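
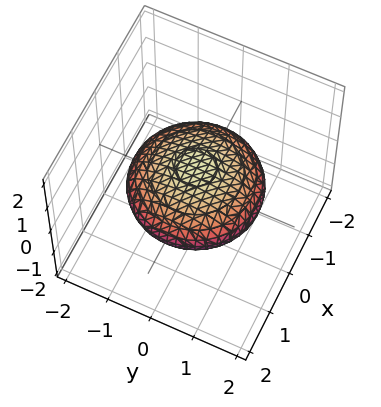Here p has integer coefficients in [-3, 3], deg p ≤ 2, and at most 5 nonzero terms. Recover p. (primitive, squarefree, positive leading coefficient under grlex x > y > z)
x^2 + y^2 + 3*z^2 - 2

1. Degree: no degree-1 surface has this shape, so deg p = 2.
2. By symmetry, the z-axis is an axis of rotation, so x and y enter only as x² + y².
3. Observable constraints: a circular section at z = 0 has radius between 1 and 2.
4. The integer polynomial consistent with all of this is the stated p.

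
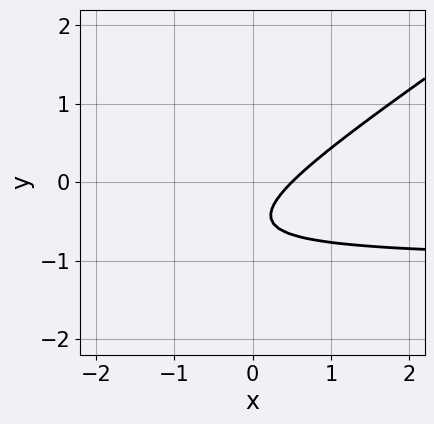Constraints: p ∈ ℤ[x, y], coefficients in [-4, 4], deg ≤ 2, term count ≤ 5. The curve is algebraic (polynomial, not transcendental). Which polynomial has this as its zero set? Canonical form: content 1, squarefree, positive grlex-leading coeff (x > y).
1. The degree is 2 — the shape is more complex than any degree-1 curve.
2. Checking where it meets the axes: the curve avoids every integer y-axis point in the box.
3. Matching integer coefficients to the picture gives p.

2*x*y - 3*y^2 + 2*x - 3*y - 1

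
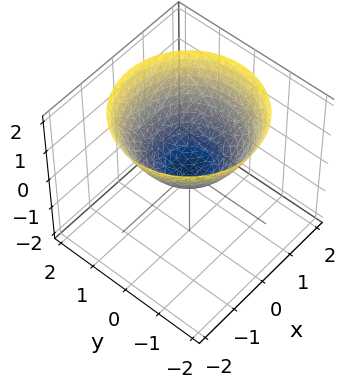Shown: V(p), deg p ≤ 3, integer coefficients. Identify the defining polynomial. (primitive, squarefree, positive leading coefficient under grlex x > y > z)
2*x^2 + 2*y^2 - 3*z

(a) Degree: a paraboloid; a quadric, so deg p = 2.
(b) Symmetry: every cross-section ⟂ z is a circle, so x, y appear only via x² + y².
(c) From the axis intercepts and sections: it crosses the x-axis at the gridline x = 0; a circular section at z = 1 has radius between 1 and 2; one y-axis crossing is at y = 0.
(d) Fitting integer coefficients to these (and the overall shape) gives p.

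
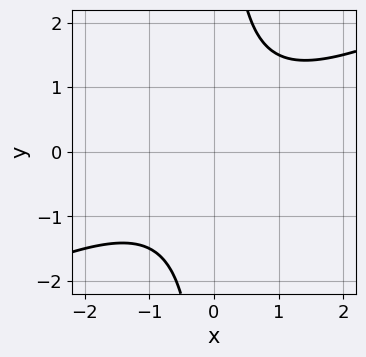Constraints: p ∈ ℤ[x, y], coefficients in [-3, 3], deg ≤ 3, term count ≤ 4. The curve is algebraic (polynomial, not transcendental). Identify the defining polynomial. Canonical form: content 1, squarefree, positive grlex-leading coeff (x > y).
The degree is 2 — no degree-1 curve has this shape.
From the axis intercepts and sections: no x-intercept at any integer in the box; it misses every integer gridline on the y-axis.
Together with the visible shape, these determine p as stated.

x^2 - 2*x*y + 2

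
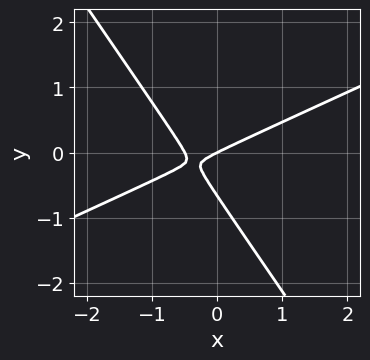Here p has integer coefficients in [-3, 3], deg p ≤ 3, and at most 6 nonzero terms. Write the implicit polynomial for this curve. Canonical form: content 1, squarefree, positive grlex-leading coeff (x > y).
2*x^2 - 3*x*y - 3*y^2 + x - 2*y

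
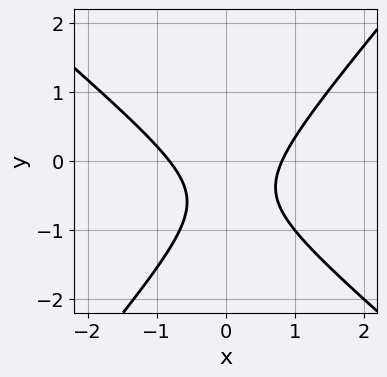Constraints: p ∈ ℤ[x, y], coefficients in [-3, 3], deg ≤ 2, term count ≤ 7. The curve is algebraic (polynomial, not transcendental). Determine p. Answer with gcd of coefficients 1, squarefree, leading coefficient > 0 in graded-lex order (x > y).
3*x^2 + x*y - 3*y^2 - 3*y - 2

deg p = 2. A generic line meets the curve in up to 2 points.
Against the integer gridlines: it misses every integer gridline on the y-axis.
Solving for integer coefficients yields p as stated.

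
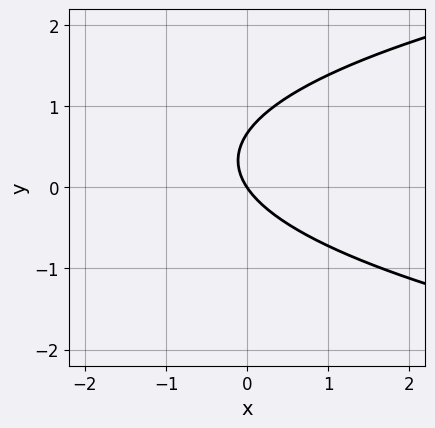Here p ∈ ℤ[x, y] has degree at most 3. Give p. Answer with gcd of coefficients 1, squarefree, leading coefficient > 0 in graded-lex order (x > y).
3*y^2 - 3*x - 2*y

1. deg p = 2.
2. Reading off the gridlines: it crosses the x-axis at the gridline x = 0; it meets the y-axis at y = 0 (among the integer gridlines).
3. Solving for integer coefficients yields p as stated.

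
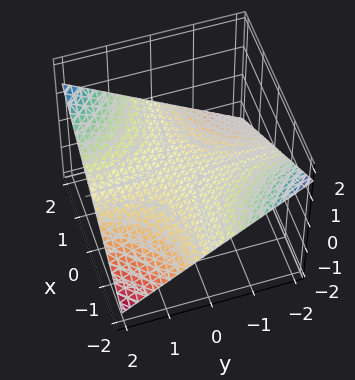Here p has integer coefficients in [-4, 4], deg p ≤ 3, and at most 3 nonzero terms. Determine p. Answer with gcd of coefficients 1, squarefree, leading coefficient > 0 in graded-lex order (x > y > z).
x*y - 3*z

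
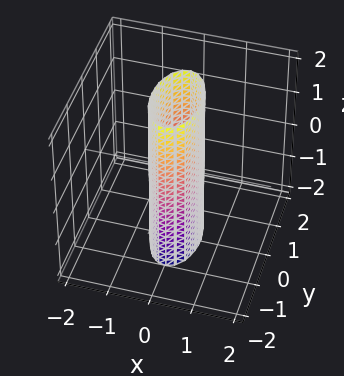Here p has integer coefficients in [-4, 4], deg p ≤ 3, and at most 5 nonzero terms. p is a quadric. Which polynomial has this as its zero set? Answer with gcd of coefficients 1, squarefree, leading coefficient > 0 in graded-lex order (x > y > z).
3*x^2 + y^2 - 1

The degree is 2 — constant cross-section along one axis; a quadric.
Symmetries: it's symmetric under x → −x, forcing even powers of x; it's symmetric under z → −z, forcing even powers of z; the y ↦ −y reflection is a symmetry, so y appears only in even powers.
Reading off the gridlines: it misses every integer gridline on the z-axis; the y-axis gridline crossings are at y ∈ {-1, 1}.
Putting this together gives p.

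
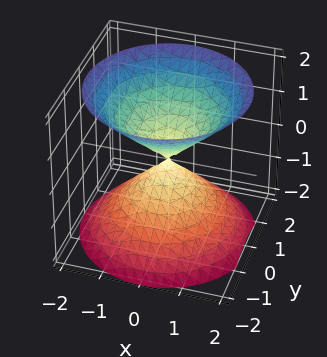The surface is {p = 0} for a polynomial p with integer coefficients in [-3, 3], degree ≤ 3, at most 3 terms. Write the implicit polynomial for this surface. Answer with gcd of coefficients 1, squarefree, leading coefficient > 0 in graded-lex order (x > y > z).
First, the picture has 2 separate pieces.
Next, the degree is 2 — two nappes meeting at a single point; a quadric.
Next, symmetries: mirror symmetry z ↦ −z ⇒ only even powers of z; rotational symmetry about the z-axis ⇒ p depends on x, y only through x² + y².
Next, reading off the gridlines: it crosses the y-axis at the gridline y = 0; it meets the x-axis at x = 0 (among the integer gridlines); a circular section at z = -1 has radius exactly 1; it meets the z-axis at z = 0 (among the integer gridlines).
Finally, solving for integer coefficients yields p as stated.

x^2 + y^2 - z^2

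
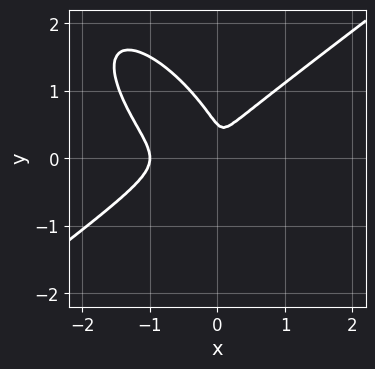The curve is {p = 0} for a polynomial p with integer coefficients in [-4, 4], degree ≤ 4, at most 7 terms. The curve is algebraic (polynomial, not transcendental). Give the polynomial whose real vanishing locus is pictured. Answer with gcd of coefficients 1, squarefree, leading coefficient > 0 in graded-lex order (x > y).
2*x^3 - 2*x*y^2 - 2*y^3 + 2*x^2 + y^2

The degree is 3 — no degree-2 curve has this shape.
Observable constraints: it crosses the x-axis at the gridline x = -1.
The integer polynomial consistent with all of this is the stated p.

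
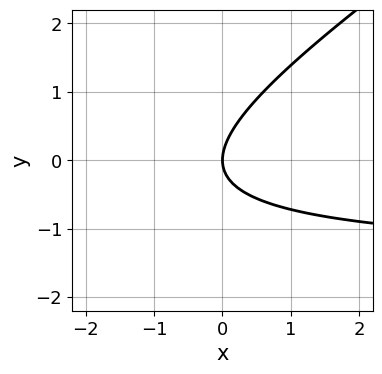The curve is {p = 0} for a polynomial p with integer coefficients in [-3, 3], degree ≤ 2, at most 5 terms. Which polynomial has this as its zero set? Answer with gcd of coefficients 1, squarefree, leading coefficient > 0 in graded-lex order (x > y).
(a) Degree: no degree-1 curve has this shape, so deg p = 2.
(b) Observable constraints: it crosses the x-axis at the gridline x = 0; it meets the y-axis at y = 0 (among the integer gridlines).
(c) The integer polynomial consistent with all of this is the stated p.

2*x*y - 3*y^2 + 3*x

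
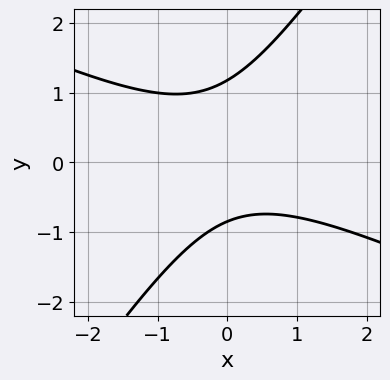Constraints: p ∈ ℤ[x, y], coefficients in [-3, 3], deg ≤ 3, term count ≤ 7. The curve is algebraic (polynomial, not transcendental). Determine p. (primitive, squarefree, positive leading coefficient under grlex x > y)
2*x^2 + 3*x*y - 3*y^2 + y + 3

First, the degree is 2 — no degree-1 curve has this shape.
Then, against the integer gridlines: the curve avoids every integer x-axis point in the box.
Finally, the integer polynomial consistent with all of this is the stated p.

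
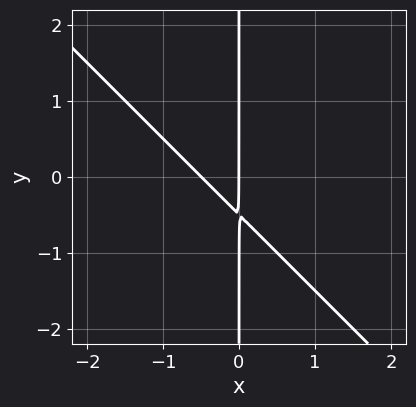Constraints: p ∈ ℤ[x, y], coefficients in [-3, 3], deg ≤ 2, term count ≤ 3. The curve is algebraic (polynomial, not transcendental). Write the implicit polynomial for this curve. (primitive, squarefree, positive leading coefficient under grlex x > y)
(a) The degree is 2 — the shape is more complex than any degree-1 curve.
(b) From the axis intercepts and sections: the visible y-axis segment lies entirely on the curve; one x-axis crossing is at x = 0.
(c) The integer polynomial consistent with all of this is the stated p.

2*x^2 + 2*x*y + x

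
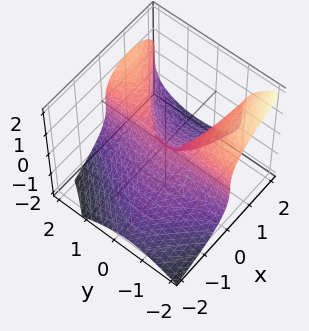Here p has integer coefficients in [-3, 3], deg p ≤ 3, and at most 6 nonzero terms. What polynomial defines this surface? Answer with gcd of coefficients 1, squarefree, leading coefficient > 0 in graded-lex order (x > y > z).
x^2*y - 2*x*y^2 + 2*z^3 + 2*x^2

(a) Degree: no degree-2 surface has this shape, so deg p = 3.
(b) From the axis intercepts and sections: it crosses the x-axis at the gridline x = 0; it meets the z-axis at z = 0 (among the integer gridlines).
(c) Fitting integer coefficients to these (and the overall shape) gives p. Check: (0, -1, 0) on the y-axis lies on the surface, and p(0, -1, 0) = 0. ✓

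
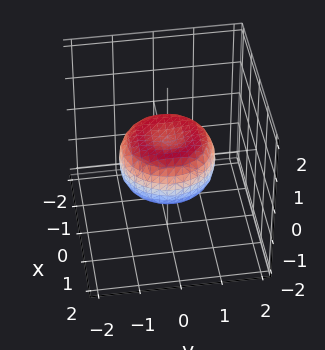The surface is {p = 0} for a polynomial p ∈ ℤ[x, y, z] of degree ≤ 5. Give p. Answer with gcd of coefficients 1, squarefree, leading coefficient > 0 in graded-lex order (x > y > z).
First, the degree is 4 — no degree-3 surface has this shape.
Then, symmetries: rotational symmetry about the z-axis ⇒ p depends on x, y only through x² + y².
Then, from the visible intercepts: a circular section at z = 0 has radius between 1 and 2.
Finally, matching integer coefficients to the picture gives p.

2*x^4 + 4*x^2*y^2 + 2*y^4 - 2*x^2 - 2*y^2 + 3*z^2 - 1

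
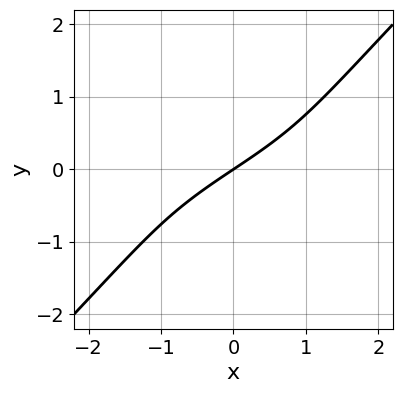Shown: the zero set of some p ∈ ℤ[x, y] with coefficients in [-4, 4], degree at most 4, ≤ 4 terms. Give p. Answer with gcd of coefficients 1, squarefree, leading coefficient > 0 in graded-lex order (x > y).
First, deg p = 3. The shape is more complex than any degree-2 curve.
Then, from the axis intercepts and sections: it meets the y-axis at y = 0 (among the integer gridlines); it meets the x-axis at x = 0 (among the integer gridlines).
Finally, solving for integer coefficients yields p as stated.

2*x*y^2 - 2*y^3 + 2*x - 3*y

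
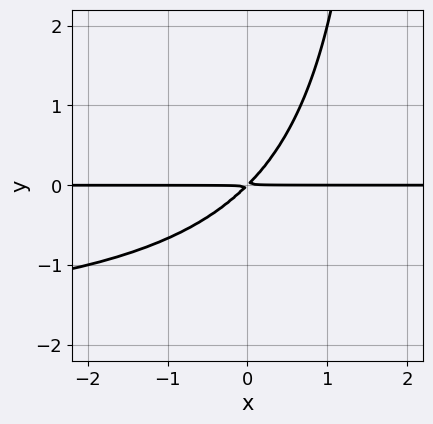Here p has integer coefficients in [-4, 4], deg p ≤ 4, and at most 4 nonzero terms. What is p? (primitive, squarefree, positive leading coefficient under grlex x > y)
x*y^2 + 2*x*y - 2*y^2

1. deg p = 3. A generic line meets the curve in up to 3 points.
2. Checking where it meets the axes: the visible x-axis segment lies entirely on the curve.
3. Fitting integer coefficients to these (and the overall shape) gives p.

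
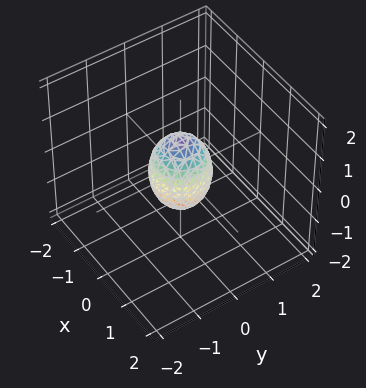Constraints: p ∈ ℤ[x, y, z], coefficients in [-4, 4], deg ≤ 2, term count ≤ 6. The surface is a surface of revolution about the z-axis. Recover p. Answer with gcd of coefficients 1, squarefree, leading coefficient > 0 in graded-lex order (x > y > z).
First, degree: no degree-1 surface has this shape, so deg p = 2.
Then, symmetry: the surface is invariant under rotation about z: p = q(x² + y², z).
Then, observable constraints: among the integer gridlines, it crosses the z-axis at z ∈ {-1, 1}; a circular section at z = 0 has radius between 0 and 1.
Finally, together with the visible shape, these determine p as stated.

2*x^2 + 2*y^2 + z^2 - 1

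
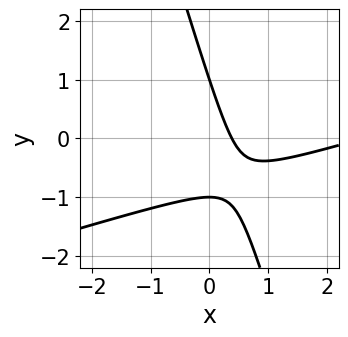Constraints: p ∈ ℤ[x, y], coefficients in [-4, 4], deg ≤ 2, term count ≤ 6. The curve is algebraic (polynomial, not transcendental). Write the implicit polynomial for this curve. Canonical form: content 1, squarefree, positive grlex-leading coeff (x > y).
x^2 - 3*x*y - y^2 - 3*x + 1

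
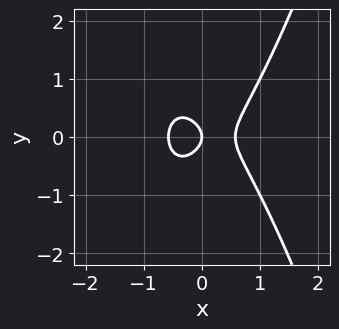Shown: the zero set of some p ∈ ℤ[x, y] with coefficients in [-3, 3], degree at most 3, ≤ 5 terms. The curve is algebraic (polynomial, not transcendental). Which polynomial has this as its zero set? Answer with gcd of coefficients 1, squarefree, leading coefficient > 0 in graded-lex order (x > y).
3*x^3 - 2*y^2 - x

(a) deg p = 3. A generic line meets the curve in up to 3 points.
(b) Symmetries: it's symmetric under y → −y, forcing even powers of y.
(c) From the axis intercepts and sections: one x-axis crossing is at x = 0; it crosses the y-axis at the gridline y = 0.
(d) The integer polynomial consistent with all of this is the stated p.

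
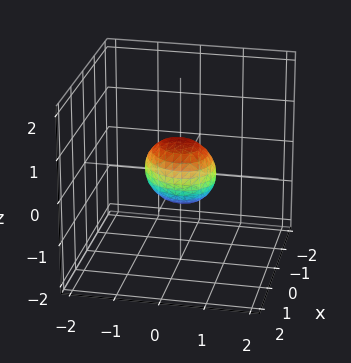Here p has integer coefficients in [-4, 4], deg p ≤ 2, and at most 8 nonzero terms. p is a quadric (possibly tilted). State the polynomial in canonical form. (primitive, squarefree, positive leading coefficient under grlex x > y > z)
(a) The degree is 2 — no degree-1 surface has this shape.
(b) The integer polynomial consistent with all of this is the stated p.

3*x^2 - x*y - 3*x*z + 3*y^2 + 3*z^2 - 2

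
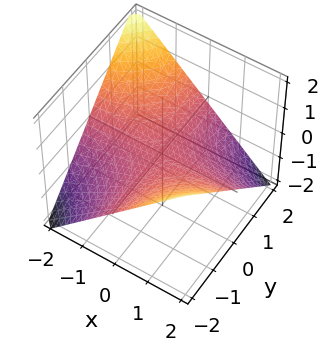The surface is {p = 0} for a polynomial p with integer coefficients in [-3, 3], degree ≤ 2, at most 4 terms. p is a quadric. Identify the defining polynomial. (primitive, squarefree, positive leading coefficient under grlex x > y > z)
x*y + 2*z

1. The degree is 2 — a hyperbolic paraboloid; a quadric.
2. From the visible intercepts: the visible x-axis segment lies entirely on the surface; the visible y-axis segment lies entirely on the surface.
3. The integer polynomial consistent with all of this is the stated p.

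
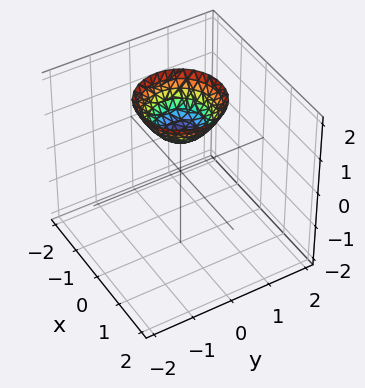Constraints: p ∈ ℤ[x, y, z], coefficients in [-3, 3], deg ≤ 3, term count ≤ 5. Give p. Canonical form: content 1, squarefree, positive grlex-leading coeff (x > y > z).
x^2 + y^2 - z + 1

1. Degree: the shape is more complex than any degree-1 surface, so deg p = 2.
2. Symmetry: the surface is invariant under rotation about z: p = q(x² + y², z).
3. Observable constraints: the surface avoids every integer y-axis point in the box; it crosses the z-axis at the gridline z = 1; a circular section at z = 2 has radius exactly 1.
4. Solving for integer coefficients yields p as stated.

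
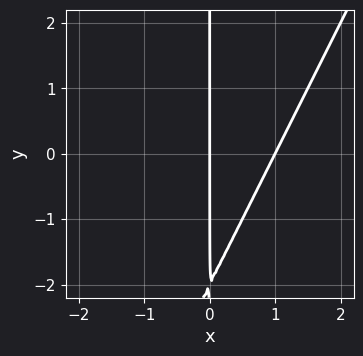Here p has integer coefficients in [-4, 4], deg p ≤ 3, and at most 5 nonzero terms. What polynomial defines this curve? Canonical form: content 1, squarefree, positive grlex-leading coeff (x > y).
2*x^2 - x*y - 2*x

(a) deg p = 2. The shape is more complex than any degree-1 curve.
(b) Checking where it meets the axes: the x-axis gridline crossings are at x ∈ {0, 1}; every point of the y-axis in the box is on the curve.
(c) Together with the visible shape, these determine p as stated.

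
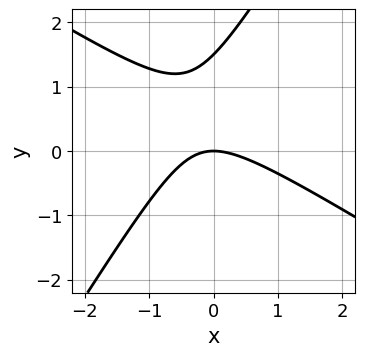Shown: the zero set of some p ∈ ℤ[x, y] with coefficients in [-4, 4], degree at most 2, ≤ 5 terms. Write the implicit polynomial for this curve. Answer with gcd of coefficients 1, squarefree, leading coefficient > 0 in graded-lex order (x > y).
2*x^2 + 2*x*y - 2*y^2 + 3*y

The degree is 2 — the shape is more complex than any degree-1 curve.
Checking where it meets the axes: it crosses the y-axis at the gridline y = 0; it meets the x-axis at x = 0 (among the integer gridlines).
Together with the visible shape, these determine p as stated.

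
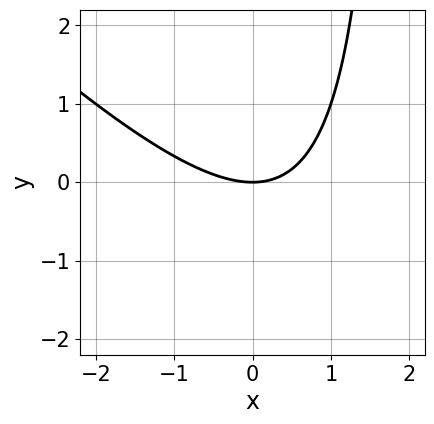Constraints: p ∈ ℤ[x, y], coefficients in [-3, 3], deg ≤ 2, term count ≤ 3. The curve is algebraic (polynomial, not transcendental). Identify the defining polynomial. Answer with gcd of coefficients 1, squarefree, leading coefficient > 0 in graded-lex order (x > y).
x^2 + x*y - 2*y

Degree: a generic line meets the curve in up to 2 points, so deg p = 2.
Against the integer gridlines: one x-axis crossing is at x = 0; it crosses the y-axis at the gridline y = 0.
Matching integer coefficients to the picture gives p.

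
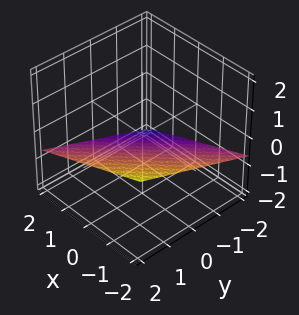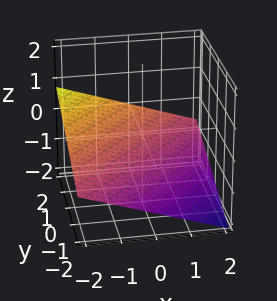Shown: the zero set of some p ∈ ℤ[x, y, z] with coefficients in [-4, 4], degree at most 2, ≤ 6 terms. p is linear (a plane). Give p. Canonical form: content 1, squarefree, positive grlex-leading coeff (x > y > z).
First, the degree is 1 — every cross-section is a straight line — this is a plane.
Then, reading off the gridlines: it meets the y-axis at y = 2 (among the integer gridlines); it crosses the x-axis at the gridline x = -2.
Finally, assembling these constraints gives the stated polynomial.

x - y + 3*z + 2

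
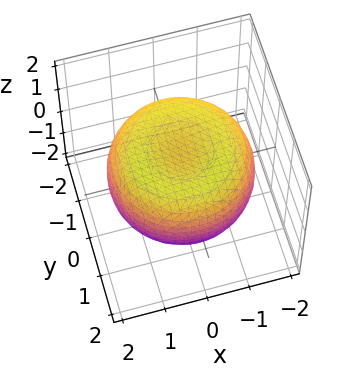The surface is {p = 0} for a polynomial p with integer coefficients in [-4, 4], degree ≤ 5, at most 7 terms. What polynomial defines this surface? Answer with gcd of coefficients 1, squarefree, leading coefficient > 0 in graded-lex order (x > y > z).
x^4 + 2*x^2*y^2 + y^4 - 2*x^2 - 2*y^2 + 3*z^2 - 2

(a) deg p = 4. The shape is more complex than any degree-3 surface.
(b) Symmetry: the surface is invariant under rotation about z: p = q(x² + y², z).
(c) From the visible intercepts: a circular section at z = 0 has radius between 1 and 2.
(d) Putting this together gives p.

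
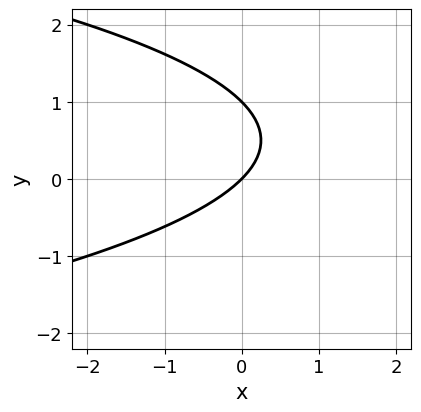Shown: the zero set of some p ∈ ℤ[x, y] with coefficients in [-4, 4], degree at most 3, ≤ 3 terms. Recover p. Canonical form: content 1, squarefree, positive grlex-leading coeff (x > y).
(a) Degree: no degree-1 curve has this shape, so deg p = 2.
(b) Checking where it meets the axes: among the integer gridlines, it crosses the y-axis at y ∈ {0, 1}; it meets the x-axis at x = 0 (among the integer gridlines).
(c) These observations pin down the coefficients.

y^2 + x - y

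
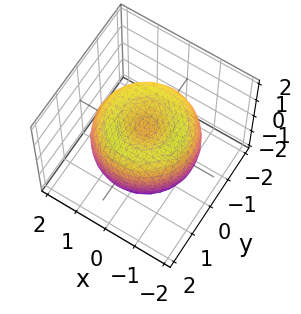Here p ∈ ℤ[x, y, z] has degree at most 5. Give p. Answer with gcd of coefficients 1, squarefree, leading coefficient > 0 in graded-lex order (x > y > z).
Degree: the shape is more complex than any degree-3 surface, so deg p = 4.
Symmetries: the z-axis is an axis of rotation, so x and y enter only as x² + y².
Checking where it meets the axes: a circular section at z = -1 has radius exactly 1.
Together with the visible shape, these determine p as stated.

x^4 + 2*x^2*y^2 + y^4 - 2*x^2 - 2*y^2 + 2*z^2 - 1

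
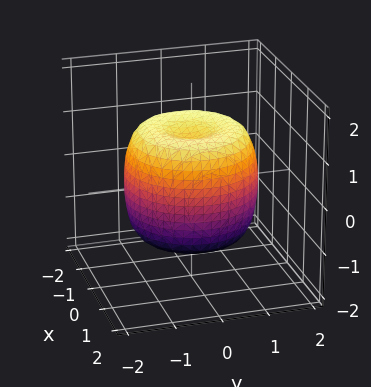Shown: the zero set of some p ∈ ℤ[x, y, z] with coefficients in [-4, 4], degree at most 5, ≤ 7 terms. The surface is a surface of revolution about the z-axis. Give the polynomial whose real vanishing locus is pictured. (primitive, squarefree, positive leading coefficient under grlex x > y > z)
The degree is 4 — no degree-3 surface has this shape.
Symmetries: rotational symmetry about the z-axis ⇒ p depends on x, y only through x² + y².
From the axis intercepts and sections: a circular section at z = -1 has radius between 1 and 2; among the integer gridlines, it crosses the z-axis at z ∈ {-1, 1}.
Matching integer coefficients to the picture gives p.

2*x^4 + 4*x^2*y^2 + 2*y^4 - 3*x^2 - 3*y^2 + 2*z^2 - 2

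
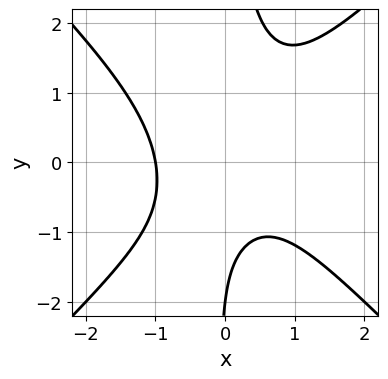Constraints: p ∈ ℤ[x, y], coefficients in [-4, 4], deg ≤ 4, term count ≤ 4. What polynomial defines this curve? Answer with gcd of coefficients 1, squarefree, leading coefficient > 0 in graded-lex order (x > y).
2*x^3 - 2*x*y^2 + y + 2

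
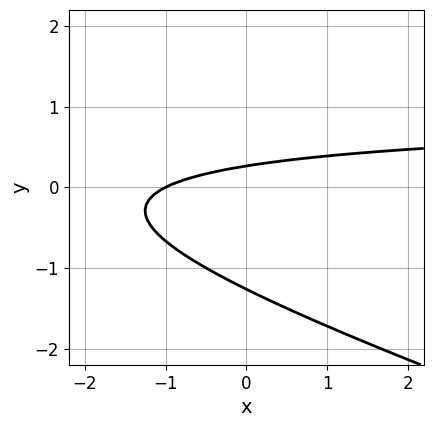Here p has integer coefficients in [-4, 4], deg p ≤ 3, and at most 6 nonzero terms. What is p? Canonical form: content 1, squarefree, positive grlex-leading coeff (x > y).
1. The degree is 2 — a generic line meets the curve in up to 2 points.
2. From the axis intercepts and sections: one x-axis crossing is at x = -1.
3. Solving for integer coefficients yields p as stated.

x*y + 3*y^2 - x + 3*y - 1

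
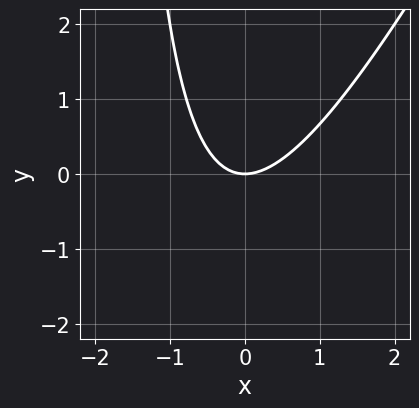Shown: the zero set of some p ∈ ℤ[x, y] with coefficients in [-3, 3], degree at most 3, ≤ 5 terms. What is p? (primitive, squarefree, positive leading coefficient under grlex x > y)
First, deg p = 2. A generic line meets the curve in up to 2 points.
Next, from the visible intercepts: it meets the x-axis at x = 0 (among the integer gridlines); it meets the y-axis at y = 0 (among the integer gridlines).
Finally, the integer polynomial consistent with all of this is the stated p.

2*x^2 - x*y - 2*y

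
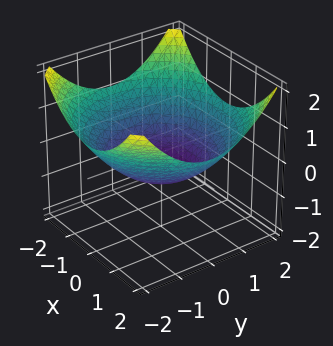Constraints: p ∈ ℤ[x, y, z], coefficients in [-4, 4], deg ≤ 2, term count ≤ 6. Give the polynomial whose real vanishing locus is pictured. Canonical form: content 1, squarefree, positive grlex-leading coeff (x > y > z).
(a) deg p = 2. No degree-1 surface has this shape.
(b) By symmetry, every cross-section ⟂ z is a circle, so x, y appear only via x² + y².
(c) Against the integer gridlines: a circular section at z = 0 has radius between 1 and 2.
(d) Putting this together gives p.

x^2 + y^2 - 3*z - 2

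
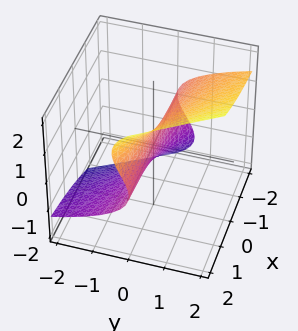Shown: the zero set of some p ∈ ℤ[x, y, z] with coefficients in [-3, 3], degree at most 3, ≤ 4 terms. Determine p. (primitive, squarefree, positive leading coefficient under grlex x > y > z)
x*z^2 - z^3 + 3*y

(a) deg p = 3. A generic line meets the surface in up to 3 points.
(b) From the axis intercepts and sections: it crosses the z-axis at the gridline z = 0; it crosses the y-axis at the gridline y = 0.
(c) Solving for integer coefficients yields p as stated. Check: (-2, 0, 0) on the x-axis lies on the surface, and p(-2, 0, 0) = 0. ✓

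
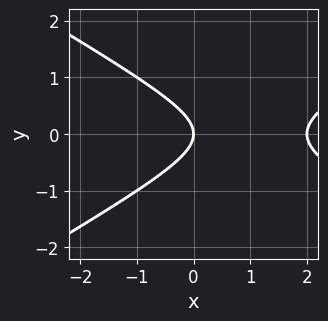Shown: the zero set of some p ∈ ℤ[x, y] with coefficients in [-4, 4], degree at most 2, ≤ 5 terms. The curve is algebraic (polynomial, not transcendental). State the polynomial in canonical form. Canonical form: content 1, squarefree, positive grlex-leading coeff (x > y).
x^2 - 3*y^2 - 2*x

(a) The degree is 2 — the shape is more complex than any degree-1 curve.
(b) Symmetries: it's symmetric under y → −y, forcing even powers of y.
(c) Against the integer gridlines: the x-axis gridline crossings are at x ∈ {0, 2}; one y-axis crossing is at y = 0.
(d) Together with the visible shape, these determine p as stated.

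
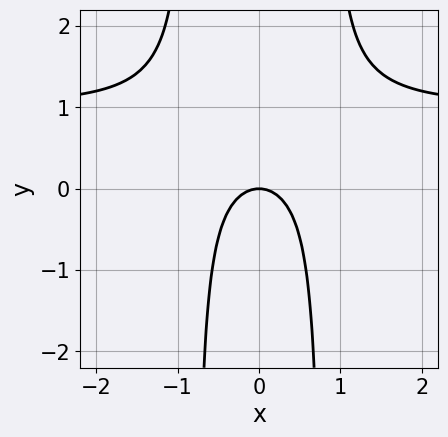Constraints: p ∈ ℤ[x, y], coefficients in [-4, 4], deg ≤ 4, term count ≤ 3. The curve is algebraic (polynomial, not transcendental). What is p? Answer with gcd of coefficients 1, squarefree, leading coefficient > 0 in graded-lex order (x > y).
The degree is 3 — no degree-2 curve has this shape.
Symmetries: mirror symmetry x ↦ −x ⇒ only even powers of x.
Checking where it meets the axes: one y-axis crossing is at y = 0; it meets the x-axis at x = 0 (among the integer gridlines).
Matching integer coefficients to the picture gives p.

3*x^2*y - 3*x^2 - 2*y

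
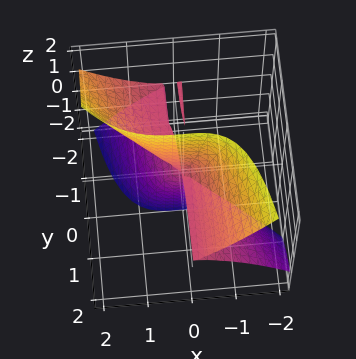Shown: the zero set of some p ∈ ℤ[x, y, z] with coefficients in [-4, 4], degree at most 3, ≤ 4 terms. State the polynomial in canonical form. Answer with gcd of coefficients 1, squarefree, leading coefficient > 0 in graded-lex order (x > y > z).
2*x^3 + 2*x*y*z + 3*y*z^2

1. The picture has 2 separate pieces.
2. Degree: a generic line meets the surface in up to 3 points, so deg p = 3.
3. From the visible intercepts: every point of the z-axis in the box is on the surface; it crosses the x-axis at the gridline x = 0; every point of the y-axis in the box is on the surface.
4. Matching integer coefficients to the picture gives p.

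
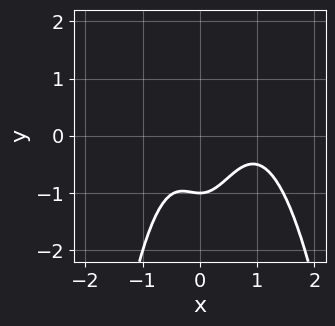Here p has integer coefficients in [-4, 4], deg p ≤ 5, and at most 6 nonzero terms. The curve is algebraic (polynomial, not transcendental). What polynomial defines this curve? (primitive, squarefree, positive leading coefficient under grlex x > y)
3*x^4 - 3*x^3 + 2*x^2*y + 2*y + 2

deg p = 4. The shape is more complex than any degree-3 curve.
Against the integer gridlines: one y-axis crossing is at y = -1; no x-intercept at any integer in the box.
Fitting integer coefficients to these (and the overall shape) gives p.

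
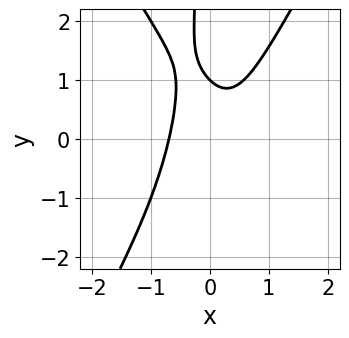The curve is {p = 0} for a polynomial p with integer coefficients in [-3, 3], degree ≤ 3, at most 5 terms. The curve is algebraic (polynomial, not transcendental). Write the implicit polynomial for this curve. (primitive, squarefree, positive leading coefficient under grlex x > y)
(a) The degree is 3 — a generic line meets the curve in up to 3 points.
(b) Observable constraints: it meets the y-axis at y = 1 (among the integer gridlines).
(c) Fitting integer coefficients to these (and the overall shape) gives p.

3*x^3 - x*y^2 - y + 1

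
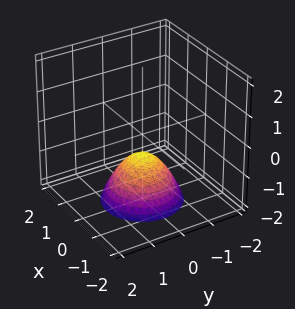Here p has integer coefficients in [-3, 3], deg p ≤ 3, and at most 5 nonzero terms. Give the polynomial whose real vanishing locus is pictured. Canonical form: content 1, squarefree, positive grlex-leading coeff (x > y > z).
3*x^2 + 3*y^2 + 3*z + 2

First, degree: a generic line meets the surface in up to 2 points, so deg p = 2.
Then, symmetries: rotational symmetry about the z-axis ⇒ p depends on x, y only through x² + y².
Then, reading off the gridlines: a circular section at z = -2 has radius between 1 and 2; the surface avoids every integer y-axis point in the box.
Finally, these observations pin down the coefficients.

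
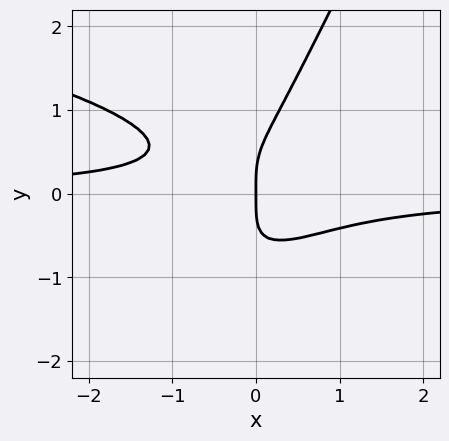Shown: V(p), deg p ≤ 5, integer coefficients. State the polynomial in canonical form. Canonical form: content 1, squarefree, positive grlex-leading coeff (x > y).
First, degree: the shape is more complex than any degree-3 curve, so deg p = 4.
Then, reading off the gridlines: it meets the y-axis at y = 0 (among the integer gridlines); one x-axis crossing is at x = 0.
Finally, these observations pin down the coefficients.

2*x*y^3 - y^4 + 2*x^2*y + x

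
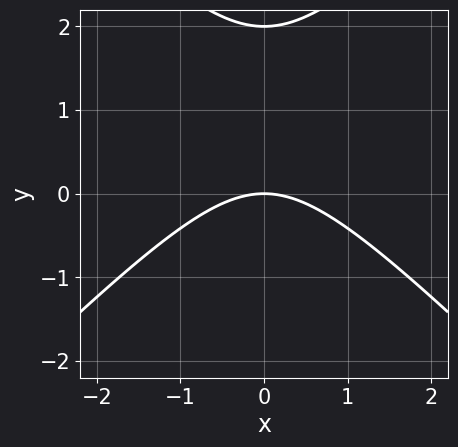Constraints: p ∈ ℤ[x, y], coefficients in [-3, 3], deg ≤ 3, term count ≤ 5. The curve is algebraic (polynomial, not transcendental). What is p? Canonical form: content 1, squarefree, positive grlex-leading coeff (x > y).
First, deg p = 2. A generic line meets the curve in up to 2 points.
Then, symmetries: mirror symmetry x ↦ −x ⇒ only even powers of x.
Then, reading off the gridlines: one x-axis crossing is at x = 0; among the integer gridlines, it crosses the y-axis at y ∈ {0, 2}.
Finally, assembling these constraints gives the stated polynomial.

x^2 - y^2 + 2*y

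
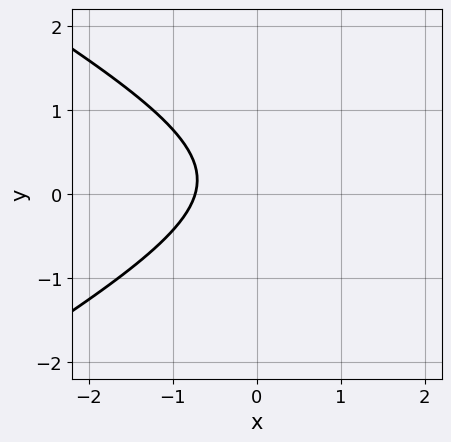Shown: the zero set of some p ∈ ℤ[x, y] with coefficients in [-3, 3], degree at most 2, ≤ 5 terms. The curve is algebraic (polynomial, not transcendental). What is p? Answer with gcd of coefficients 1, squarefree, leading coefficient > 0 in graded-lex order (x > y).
First, the degree is 2 — no degree-1 curve has this shape.
Next, reading off the gridlines: it misses every integer gridline on the y-axis.
Finally, together with the visible shape, these determine p as stated.

x^2 - 3*y^2 - 2*x + y - 2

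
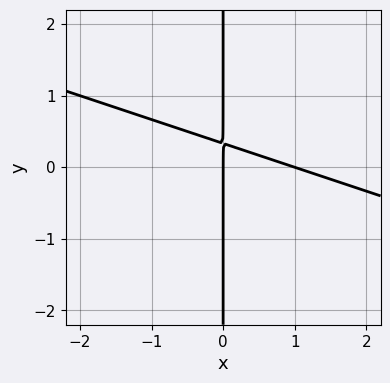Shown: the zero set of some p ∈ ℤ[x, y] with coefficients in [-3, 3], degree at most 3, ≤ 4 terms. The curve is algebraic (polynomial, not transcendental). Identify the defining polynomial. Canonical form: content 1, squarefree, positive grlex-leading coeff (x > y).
x^2 + 3*x*y - x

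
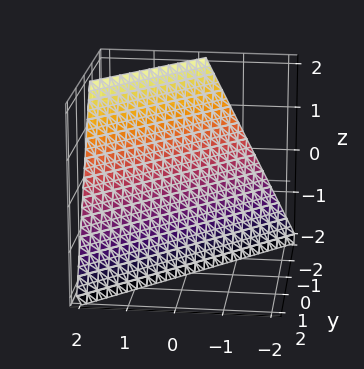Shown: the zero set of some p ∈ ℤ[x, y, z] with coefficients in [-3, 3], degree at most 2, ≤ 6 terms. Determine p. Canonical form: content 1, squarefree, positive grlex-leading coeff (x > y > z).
1. deg p = 1. The surface is flat (a plane).
2. Checking where it meets the axes: one x-axis crossing is at x = 1; it meets the y-axis at y = -1 (among the integer gridlines); it crosses the z-axis at the gridline z = -2.
3. Solving for integer coefficients yields p as stated.

2*x - 2*y - z - 2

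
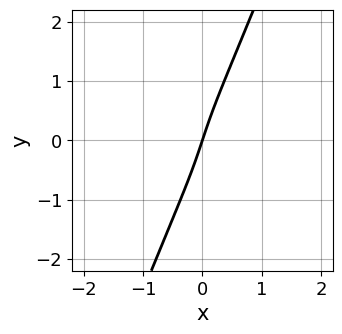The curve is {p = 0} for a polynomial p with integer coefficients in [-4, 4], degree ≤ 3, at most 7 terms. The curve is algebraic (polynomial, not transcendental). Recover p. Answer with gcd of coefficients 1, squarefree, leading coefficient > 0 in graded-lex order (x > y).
1. deg p = 3. No degree-2 curve has this shape.
2. Reading off the gridlines: it meets the x-axis at x = 0 (among the integer gridlines); it meets the y-axis at y = 0 (among the integer gridlines).
3. Putting this together gives p.

3*x^3 + 2*x*y^2 - y^3 + 3*x - y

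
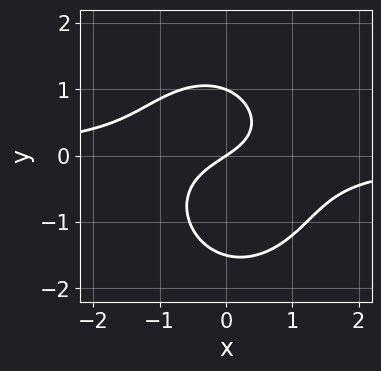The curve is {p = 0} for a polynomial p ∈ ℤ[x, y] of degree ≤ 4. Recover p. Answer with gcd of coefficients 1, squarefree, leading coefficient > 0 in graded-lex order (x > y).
(a) The degree is 3 — no degree-2 curve has this shape.
(b) Reading off the gridlines: among the integer gridlines, it crosses the y-axis at y ∈ {0, 1}; it crosses the x-axis at the gridline x = 0.
(c) Matching integer coefficients to the picture gives p.

3*x^2*y + 2*y^3 + y^2 + 2*x - 3*y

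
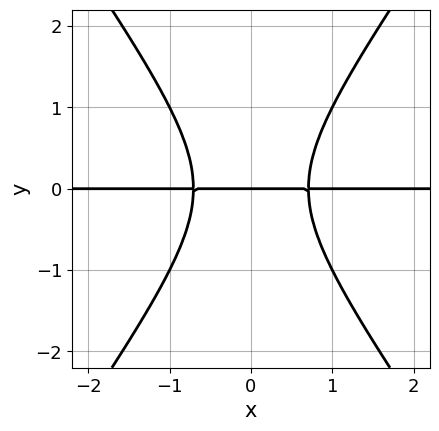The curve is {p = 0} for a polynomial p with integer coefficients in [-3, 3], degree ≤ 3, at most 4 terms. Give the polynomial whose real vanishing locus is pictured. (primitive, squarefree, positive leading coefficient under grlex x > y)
2*x^2*y - y^3 - y

First, deg p = 3. A generic line meets the curve in up to 3 points.
Then, symmetries: the x ↦ −x reflection is a symmetry, so x appears only in even powers.
Then, observable constraints: every point of the x-axis in the box is on the curve; one y-axis crossing is at y = 0.
Finally, solving for integer coefficients yields p as stated.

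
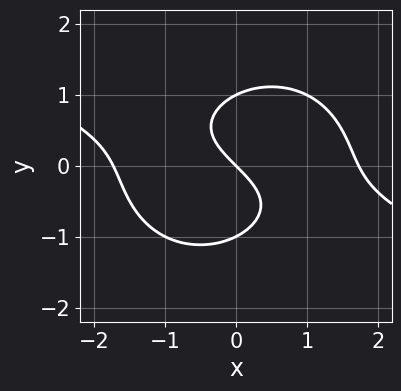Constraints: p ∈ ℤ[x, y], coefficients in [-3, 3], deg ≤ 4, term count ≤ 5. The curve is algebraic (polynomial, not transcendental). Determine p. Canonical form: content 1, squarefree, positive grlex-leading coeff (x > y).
x^3 + 2*x^2*y + 3*y^3 - 3*x - 3*y

(a) deg p = 3. A generic line meets the curve in up to 3 points.
(b) Checking where it meets the axes: one x-axis crossing is at x = 0; the y-axis gridline crossings are at y ∈ {-1, 0, 1}.
(c) Assembling these constraints gives the stated polynomial.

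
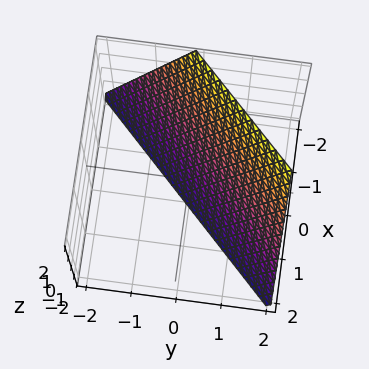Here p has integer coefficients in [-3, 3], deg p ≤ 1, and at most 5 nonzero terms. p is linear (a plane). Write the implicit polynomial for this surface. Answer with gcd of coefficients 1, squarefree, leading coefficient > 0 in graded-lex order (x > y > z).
2*x - 2*y + z + 2

First, degree: the surface is flat (a plane), so deg p = 1.
Next, from the visible intercepts: one y-axis crossing is at y = 1; it meets the z-axis at z = -2 (among the integer gridlines).
Finally, matching integer coefficients to the picture gives p. Check: (-1, 0, 0) on the x-axis lies on the surface, and p(-1, 0, 0) = 0. ✓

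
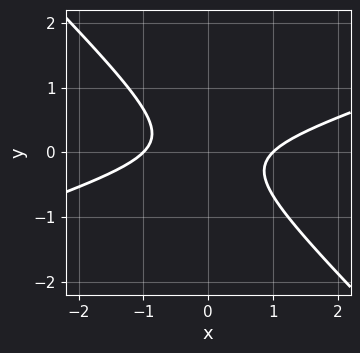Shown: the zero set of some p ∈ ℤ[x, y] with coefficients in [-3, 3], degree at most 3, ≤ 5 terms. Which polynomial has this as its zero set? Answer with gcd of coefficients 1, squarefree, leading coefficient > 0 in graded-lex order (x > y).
First, degree: a generic line meets the curve in up to 2 points, so deg p = 2.
Then, reading off the gridlines: among the integer gridlines, it crosses the x-axis at x ∈ {-1, 1}; no y-intercept at any integer in the box.
Finally, putting this together gives p.

x^2 - 2*x*y - 3*y^2 - 1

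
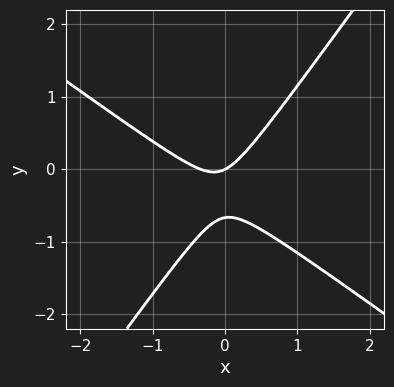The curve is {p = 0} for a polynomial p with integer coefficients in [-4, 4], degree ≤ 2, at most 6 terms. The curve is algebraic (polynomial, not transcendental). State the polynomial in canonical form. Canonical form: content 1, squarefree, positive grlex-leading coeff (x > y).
deg p = 2. No degree-1 curve has this shape.
From the axis intercepts and sections: it meets the y-axis at y = 0 (among the integer gridlines); it meets the x-axis at x = 0 (among the integer gridlines).
Assembling these constraints gives the stated polynomial.

3*x^2 + 2*x*y - 3*y^2 + x - 2*y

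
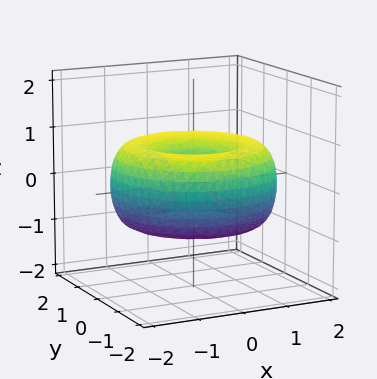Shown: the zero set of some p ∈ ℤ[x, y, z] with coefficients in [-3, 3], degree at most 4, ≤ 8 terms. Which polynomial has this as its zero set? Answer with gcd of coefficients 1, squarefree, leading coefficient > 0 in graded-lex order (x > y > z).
x^4 + 2*x^2*y^2 + y^4 - 3*x^2 - 3*y^2 + 3*z^2

deg p = 4.
Symmetries: rotational symmetry about the z-axis ⇒ p depends on x, y only through x² + y².
Observable constraints: a circular section at z = 0 has radius between 1 and 2; it meets the y-axis at y = 0 (among the integer gridlines); it crosses the z-axis at the gridline z = 0.
Together with the visible shape, these determine p as stated.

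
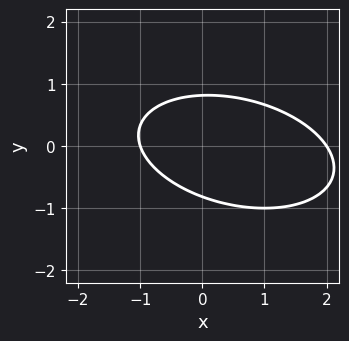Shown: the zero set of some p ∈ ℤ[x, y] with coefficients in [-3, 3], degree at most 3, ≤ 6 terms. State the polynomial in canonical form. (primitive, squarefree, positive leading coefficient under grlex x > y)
1. deg p = 2. A generic line meets the curve in up to 2 points.
2. Observable constraints: among the integer gridlines, it crosses the x-axis at x ∈ {-1, 2}.
3. Together with the visible shape, these determine p as stated.

x^2 + x*y + 3*y^2 - x - 2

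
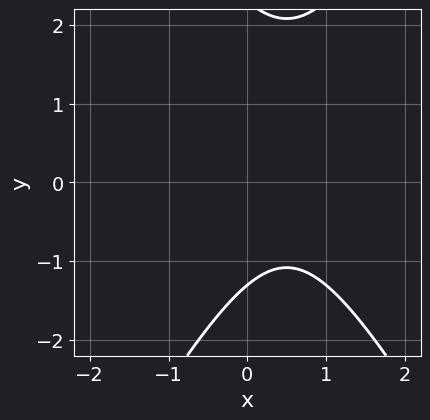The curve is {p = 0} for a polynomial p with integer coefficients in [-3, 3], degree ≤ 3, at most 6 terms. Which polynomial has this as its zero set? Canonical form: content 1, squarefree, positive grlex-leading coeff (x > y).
(a) Degree: a generic line meets the curve in up to 2 points, so deg p = 2.
(b) Observable constraints: the curve avoids every integer x-axis point in the box.
(c) Fitting integer coefficients to these (and the overall shape) gives p.

3*x^2 - y^2 - 3*x + y + 3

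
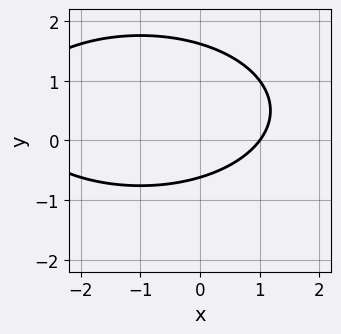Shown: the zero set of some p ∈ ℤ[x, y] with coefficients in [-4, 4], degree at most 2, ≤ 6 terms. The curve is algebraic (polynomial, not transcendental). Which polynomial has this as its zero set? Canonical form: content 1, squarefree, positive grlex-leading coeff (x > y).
x^2 + 3*y^2 + 2*x - 3*y - 3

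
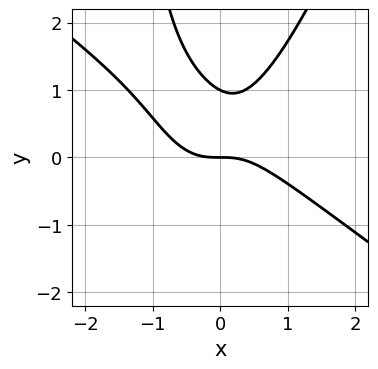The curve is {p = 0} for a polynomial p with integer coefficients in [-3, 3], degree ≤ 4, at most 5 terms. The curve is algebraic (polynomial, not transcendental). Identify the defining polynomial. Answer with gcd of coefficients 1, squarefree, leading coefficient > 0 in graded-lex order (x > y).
2*x^3 + 2*x^2*y - x*y^2 - 2*y^2 + 2*y

The degree is 3 — a generic line meets the curve in up to 3 points.
Reading off the gridlines: the y-axis gridline crossings are at y ∈ {0, 1}; it crosses the x-axis at the gridline x = 0.
Assembling these constraints gives the stated polynomial.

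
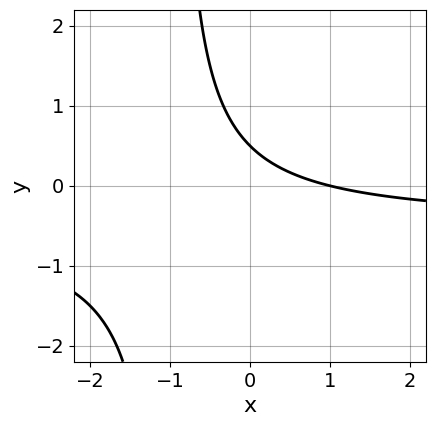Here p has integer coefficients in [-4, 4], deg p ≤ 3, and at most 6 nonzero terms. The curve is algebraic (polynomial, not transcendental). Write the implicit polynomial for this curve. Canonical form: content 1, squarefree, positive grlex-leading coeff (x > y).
1. deg p = 2.
2. Against the integer gridlines: one x-axis crossing is at x = 1.
3. Fitting integer coefficients to these (and the overall shape) gives p.

2*x*y + x + 2*y - 1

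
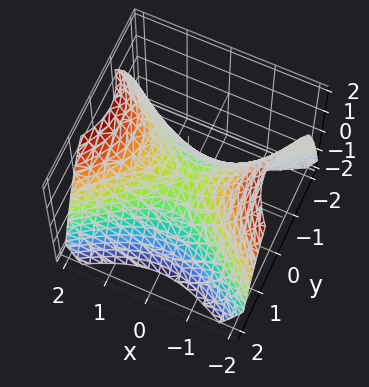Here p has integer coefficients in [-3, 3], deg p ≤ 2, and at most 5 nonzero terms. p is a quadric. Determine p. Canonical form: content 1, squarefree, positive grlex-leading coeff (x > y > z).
First, deg p = 2. A saddle surface; a quadric.
Then, symmetries: it's symmetric under y → −y, forcing even powers of y; it's symmetric under x → −x, forcing even powers of x.
Then, against the integer gridlines: it meets the x-axis at x = 0 (among the integer gridlines); one z-axis crossing is at z = 0; it crosses the y-axis at the gridline y = 0.
Finally, the integer polynomial consistent with all of this is the stated p.

2*x^2 - 3*y^2 - 3*z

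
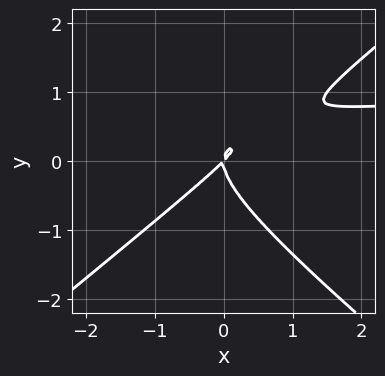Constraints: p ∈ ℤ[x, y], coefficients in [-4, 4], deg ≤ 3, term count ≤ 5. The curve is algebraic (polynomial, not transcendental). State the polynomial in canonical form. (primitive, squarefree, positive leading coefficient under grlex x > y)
2*x^2*y - 3*y^3 - 2*x^2 + 2*x*y

(a) Degree: the shape is more complex than any degree-2 curve, so deg p = 3.
(b) Reading off the gridlines: it crosses the y-axis at the gridline y = 0; it crosses the x-axis at the gridline x = 0.
(c) Assembling these constraints gives the stated polynomial.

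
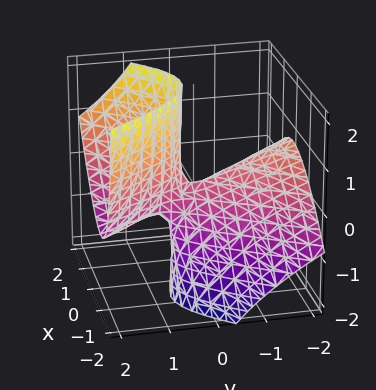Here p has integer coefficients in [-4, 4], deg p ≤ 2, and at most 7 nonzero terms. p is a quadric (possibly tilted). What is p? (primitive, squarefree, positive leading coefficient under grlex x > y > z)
1. Degree: a generic line meets the surface in up to 2 points, so deg p = 2.
2. Reading off the gridlines: one x-axis crossing is at x = 0; one z-axis crossing is at z = 0; one y-axis crossing is at y = 0.
3. Putting this together gives p.

3*x^2 - 2*x*z - y^2 - 3*y*z + z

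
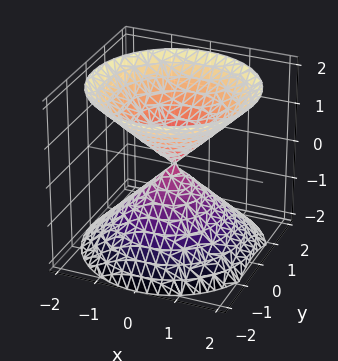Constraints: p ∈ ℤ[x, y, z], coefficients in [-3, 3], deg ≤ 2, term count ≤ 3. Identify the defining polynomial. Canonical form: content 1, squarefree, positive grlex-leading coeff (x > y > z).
x^2 + y^2 - z^2

There are 2 components.
deg p = 2.
Symmetries: it's symmetric under z → −z, forcing even powers of z; the z-axis is an axis of rotation, so x and y enter only as x² + y².
Against the integer gridlines: one x-axis crossing is at x = 0; a circular section at z = -1 has radius exactly 1.
Fitting integer coefficients to these (and the overall shape) gives p.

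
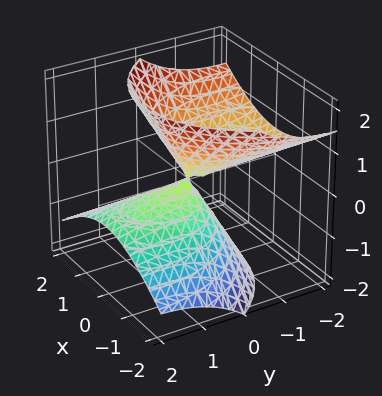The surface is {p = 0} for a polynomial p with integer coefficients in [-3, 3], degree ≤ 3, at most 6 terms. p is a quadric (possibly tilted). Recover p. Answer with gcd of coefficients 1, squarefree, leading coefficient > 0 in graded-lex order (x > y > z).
2*x^2 + y^2 + 3*y*z - 2*z^2

First, I count 2 distinct pieces. They look like related sheets of one shape, so recover p as a whole.
Then, degree: the shape is more complex than any degree-1 surface, so deg p = 2.
Next, against the integer gridlines: one z-axis crossing is at z = 0; it meets the x-axis at x = 0 (among the integer gridlines); it meets the y-axis at y = 0 (among the integer gridlines).
Finally, the integer polynomial consistent with all of this is the stated p.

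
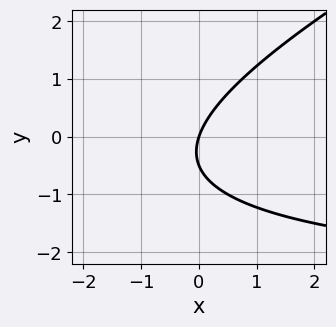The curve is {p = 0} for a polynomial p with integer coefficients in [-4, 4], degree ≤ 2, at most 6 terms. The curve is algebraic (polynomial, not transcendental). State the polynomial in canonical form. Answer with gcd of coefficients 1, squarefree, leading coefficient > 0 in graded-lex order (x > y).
x*y - 2*y^2 + 3*x - y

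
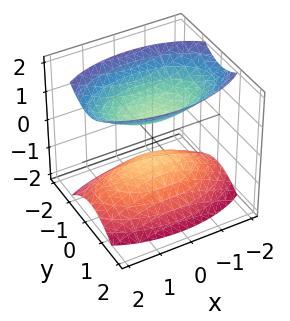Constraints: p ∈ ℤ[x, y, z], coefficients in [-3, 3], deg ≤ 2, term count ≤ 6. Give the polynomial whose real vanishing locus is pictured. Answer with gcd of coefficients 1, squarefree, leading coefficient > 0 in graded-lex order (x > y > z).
x^2 + 3*y^2 - 2*z^2 + 1

First, there are 2 components. Treating them together as one polynomial.
Next, the degree is 2 — two separate bowl-shaped sheets opening away from each other; a quadric.
Then, symmetries: it's symmetric under z → −z, forcing even powers of z; mirror symmetry x ↦ −x ⇒ only even powers of x; it's symmetric under y → −y, forcing even powers of y.
Then, from the visible intercepts: it misses every integer gridline on the x-axis; no y-intercept at any integer in the box.
Finally, matching integer coefficients to the picture gives p.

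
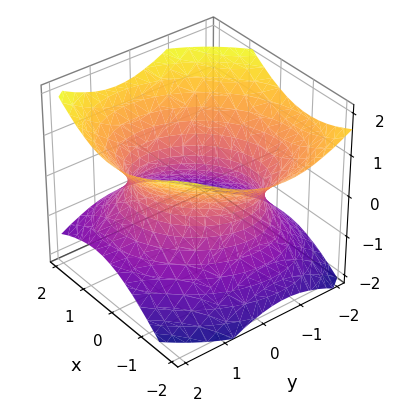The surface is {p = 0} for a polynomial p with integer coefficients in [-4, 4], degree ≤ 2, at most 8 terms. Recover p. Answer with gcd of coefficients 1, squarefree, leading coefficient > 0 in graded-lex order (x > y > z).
2*x^2 - x*y + x*z + 2*y^2 - 3*z^2 - 3

1. Degree: no degree-1 surface has this shape, so deg p = 2.
2. Reading off the gridlines: no z-intercept at any integer in the box.
3. Together with the visible shape, these determine p as stated.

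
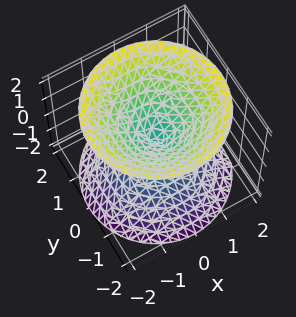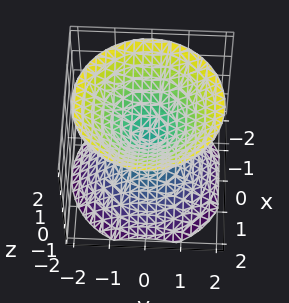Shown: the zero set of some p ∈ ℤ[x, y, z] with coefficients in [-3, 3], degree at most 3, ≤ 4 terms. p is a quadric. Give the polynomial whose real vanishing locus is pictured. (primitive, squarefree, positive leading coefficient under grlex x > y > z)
x^2 + y^2 - z^2

I count 2 distinct pieces. They look like related sheets of one shape, so recover p as a whole.
deg p = 2. A double cone through the origin; a quadric.
Symmetries: it's symmetric under z → −z, forcing even powers of z; the z-axis is an axis of rotation, so x and y enter only as x² + y².
Observable constraints: a circular section at z = 1 has radius exactly 1; it meets the z-axis at z = 0 (among the integer gridlines); one x-axis crossing is at x = 0; it crosses the y-axis at the gridline y = 0.
These observations pin down the coefficients.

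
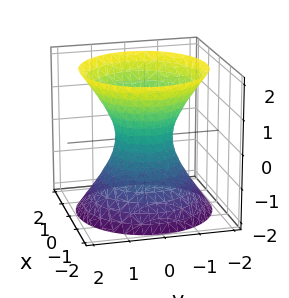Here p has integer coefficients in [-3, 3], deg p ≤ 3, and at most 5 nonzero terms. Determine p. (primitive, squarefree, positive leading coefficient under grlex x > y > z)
3*x^2 + 3*y^2 - 2*z^2 - 2

deg p = 2.
Symmetry: the z-axis is an axis of rotation, so x and y enter only as x² + y²; the z ↦ −z reflection is a symmetry, so z appears only in even powers.
Reading off the gridlines: it misses every integer gridline on the z-axis; a circular section at z = 1 has radius between 1 and 2.
The integer polynomial consistent with all of this is the stated p.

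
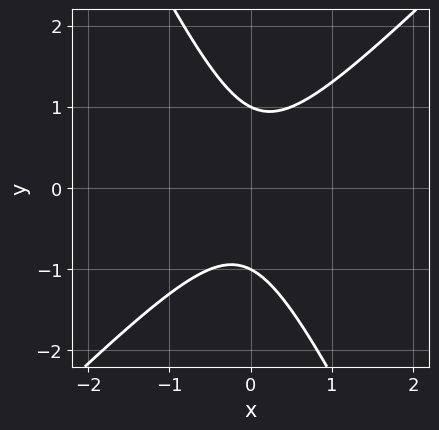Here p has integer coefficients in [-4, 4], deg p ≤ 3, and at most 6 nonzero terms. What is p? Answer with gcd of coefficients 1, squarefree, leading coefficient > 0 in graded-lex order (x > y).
Degree: the shape is more complex than any degree-1 curve, so deg p = 2.
From the axis intercepts and sections: it misses every integer gridline on the x-axis; the y-axis gridline crossings are at y ∈ {-1, 1}.
Fitting integer coefficients to these (and the overall shape) gives p.

2*x^2 - x*y - y^2 + 1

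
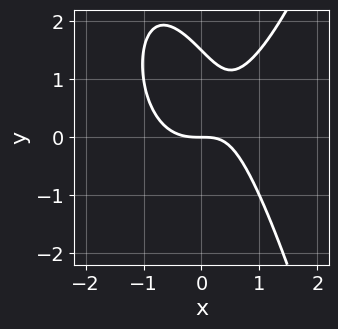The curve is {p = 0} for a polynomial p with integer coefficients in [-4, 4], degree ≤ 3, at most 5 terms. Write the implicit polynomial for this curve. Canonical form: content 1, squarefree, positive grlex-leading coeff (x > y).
(a) Degree: a generic line meets the curve in up to 3 points, so deg p = 3.
(b) From the visible intercepts: one x-axis crossing is at x = 0; it meets the y-axis at y = 0 (among the integer gridlines).
(c) Putting this together gives p.

3*x^3 - 2*x*y - 2*y^2 + 3*y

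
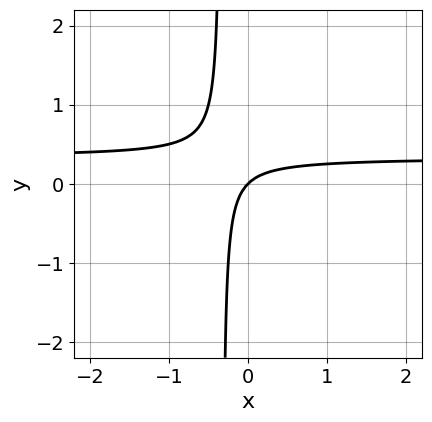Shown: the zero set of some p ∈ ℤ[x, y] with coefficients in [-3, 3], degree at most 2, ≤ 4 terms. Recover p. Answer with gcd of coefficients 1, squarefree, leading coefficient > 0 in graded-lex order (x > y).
1. deg p = 2. The shape is more complex than any degree-1 curve.
2. Checking where it meets the axes: one x-axis crossing is at x = 0; it crosses the y-axis at the gridline y = 0.
3. The integer polynomial consistent with all of this is the stated p.

3*x*y - x + y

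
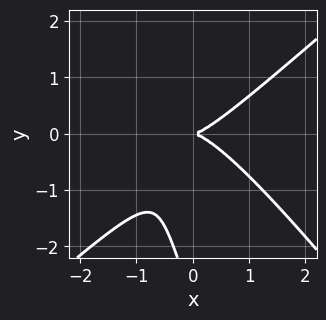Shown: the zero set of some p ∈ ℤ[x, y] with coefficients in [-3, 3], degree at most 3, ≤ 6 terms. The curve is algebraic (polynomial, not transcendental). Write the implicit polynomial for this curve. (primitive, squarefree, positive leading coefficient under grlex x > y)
3*x^3 - 3*x*y^2 - y^3 - 3*y^2

(a) deg p = 3. A generic line meets the curve in up to 3 points.
(b) Reading off the gridlines: it meets the y-axis at y = 0 (among the integer gridlines); it crosses the x-axis at the gridline x = 0.
(c) These observations pin down the coefficients.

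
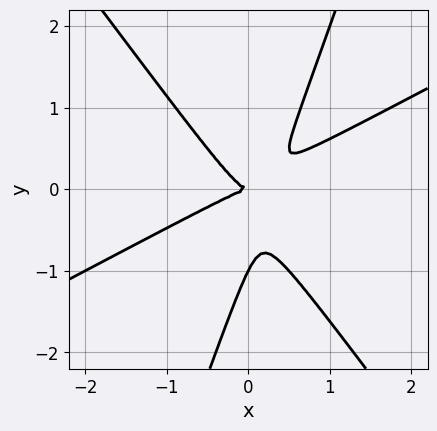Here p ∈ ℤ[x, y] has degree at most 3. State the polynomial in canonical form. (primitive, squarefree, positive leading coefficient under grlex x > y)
The degree is 3 — no degree-2 curve has this shape.
Against the integer gridlines: it crosses the x-axis at the gridline x = 0; among the integer gridlines, it crosses the y-axis at y ∈ {-1, 0}.
Putting this together gives p.

2*x^3 - 3*x^2*y - 2*x*y^2 + y^3 + y^2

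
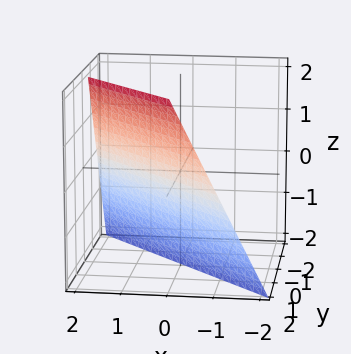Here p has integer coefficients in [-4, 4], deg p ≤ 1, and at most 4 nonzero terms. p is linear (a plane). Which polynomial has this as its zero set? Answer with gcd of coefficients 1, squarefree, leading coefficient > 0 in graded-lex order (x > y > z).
1. deg p = 1. Every cross-section is a straight line — this is a plane.
2. Observable constraints: one z-axis crossing is at z = -2; it crosses the y-axis at the gridline y = 1; it crosses the x-axis at the gridline x = 1.
3. Putting this together gives p.

2*x + 2*y - z - 2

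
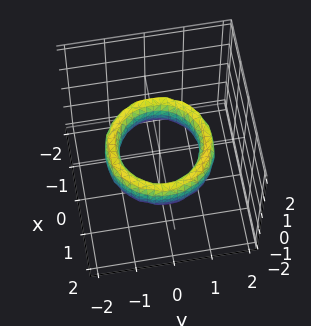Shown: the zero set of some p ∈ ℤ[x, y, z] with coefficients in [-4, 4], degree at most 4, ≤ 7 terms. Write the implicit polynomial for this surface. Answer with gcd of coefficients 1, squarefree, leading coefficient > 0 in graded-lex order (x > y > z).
First, the degree is 4 — a generic line meets the surface in up to 4 points.
Then, by symmetry, the surface is invariant under rotation about z: p = q(x² + y², z).
Next, from the visible intercepts: a circular section at z = 0 has radius exactly 1; among the integer gridlines, it crosses the x-axis at x ∈ {-1, 1}; the surface avoids every integer z-axis point in the box.
Finally, these observations pin down the coefficients.

x^4 + 2*x^2*y^2 + y^4 - 3*x^2 - 3*y^2 + z^2 + 2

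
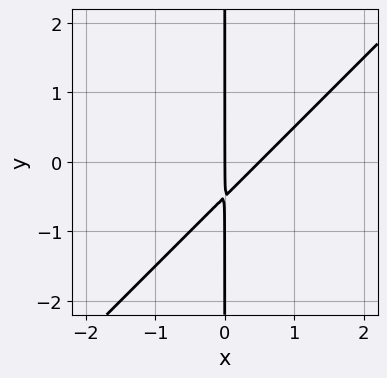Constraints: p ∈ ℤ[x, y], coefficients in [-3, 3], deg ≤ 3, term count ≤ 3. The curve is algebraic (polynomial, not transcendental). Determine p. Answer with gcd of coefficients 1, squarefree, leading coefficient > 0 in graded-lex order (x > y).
2*x^2 - 2*x*y - x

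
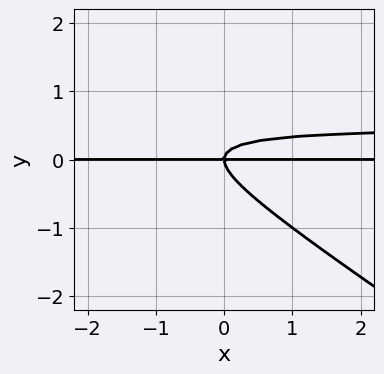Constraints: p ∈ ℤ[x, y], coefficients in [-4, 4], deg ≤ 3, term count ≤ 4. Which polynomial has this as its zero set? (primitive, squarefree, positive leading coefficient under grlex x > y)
1. The degree is 3 — a generic line meets the curve in up to 3 points.
2. From the axis intercepts and sections: the visible x-axis segment lies entirely on the curve; one y-axis crossing is at y = 0.
3. Solving for integer coefficients yields p as stated.

2*x*y^2 + 3*y^3 - x*y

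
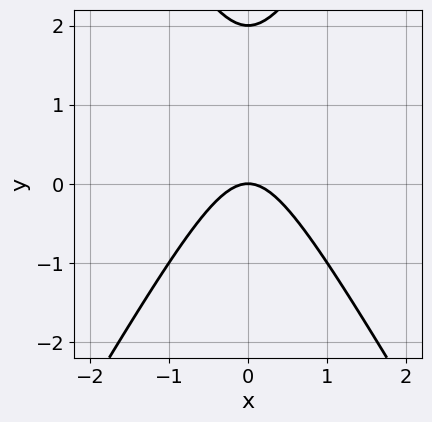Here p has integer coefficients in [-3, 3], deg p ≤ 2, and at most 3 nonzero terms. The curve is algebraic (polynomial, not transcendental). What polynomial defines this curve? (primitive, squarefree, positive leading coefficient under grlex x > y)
The degree is 2 — a generic line meets the curve in up to 2 points.
Symmetries: it's symmetric under x → −x, forcing even powers of x.
Checking where it meets the axes: one x-axis crossing is at x = 0; among the integer gridlines, it crosses the y-axis at y ∈ {0, 2}.
The integer polynomial consistent with all of this is the stated p.

3*x^2 - y^2 + 2*y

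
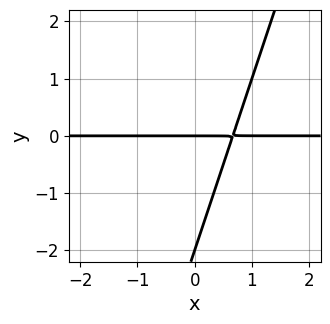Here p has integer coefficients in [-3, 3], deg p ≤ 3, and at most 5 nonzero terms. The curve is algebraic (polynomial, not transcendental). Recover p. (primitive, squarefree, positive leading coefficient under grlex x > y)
The degree is 2 — no degree-1 curve has this shape.
From the axis intercepts and sections: the y-axis gridline crossings are at y ∈ {-2, 0}; the visible x-axis segment lies entirely on the curve.
Matching integer coefficients to the picture gives p.

3*x*y - y^2 - 2*y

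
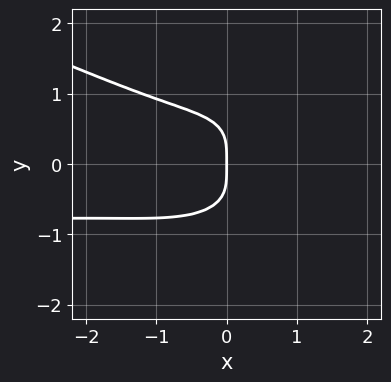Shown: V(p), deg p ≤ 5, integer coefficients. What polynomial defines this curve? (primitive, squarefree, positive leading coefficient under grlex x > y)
First, the degree is 4 — a generic line meets the curve in up to 4 points.
Then, from the axis intercepts and sections: it meets the y-axis at y = 0 (among the integer gridlines); it meets the x-axis at x = 0 (among the integer gridlines).
Finally, assembling these constraints gives the stated polynomial.

x^3*y + 2*x^2*y^2 + 3*y^4 + x^3 + 2*x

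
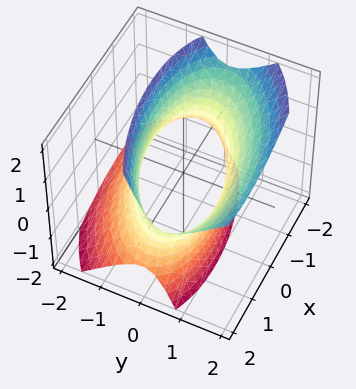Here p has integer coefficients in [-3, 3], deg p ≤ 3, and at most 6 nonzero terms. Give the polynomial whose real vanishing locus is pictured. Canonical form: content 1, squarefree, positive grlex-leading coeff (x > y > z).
deg p = 2.
From the visible intercepts: it misses every integer gridline on the z-axis; the y-axis gridline crossings are at y ∈ {-1, 1}.
Solving for integer coefficients yields p as stated.

x^2 - x*y + 3*y^2 - 2*y*z - z^2 - 3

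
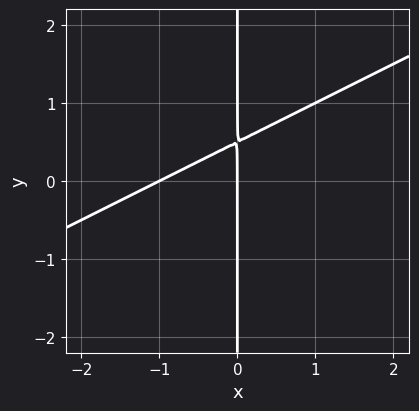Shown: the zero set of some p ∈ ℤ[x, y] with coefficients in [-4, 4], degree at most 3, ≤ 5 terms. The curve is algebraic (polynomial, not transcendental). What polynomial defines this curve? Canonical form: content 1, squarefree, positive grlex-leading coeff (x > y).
First, degree: a generic line meets the curve in up to 2 points, so deg p = 2.
Next, observable constraints: among the integer gridlines, it crosses the x-axis at x ∈ {-1, 0}; every point of the y-axis in the box is on the curve.
Finally, the integer polynomial consistent with all of this is the stated p.

x^2 - 2*x*y + x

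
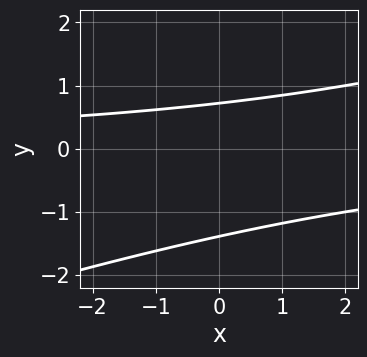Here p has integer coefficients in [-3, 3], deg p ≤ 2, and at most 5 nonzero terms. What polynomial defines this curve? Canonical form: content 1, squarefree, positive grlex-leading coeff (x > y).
x*y - 3*y^2 - 2*y + 3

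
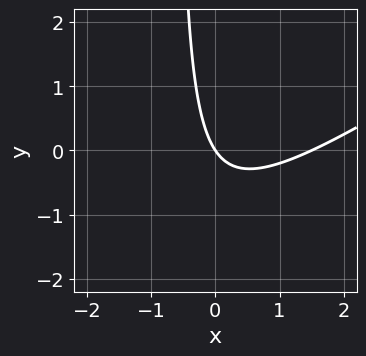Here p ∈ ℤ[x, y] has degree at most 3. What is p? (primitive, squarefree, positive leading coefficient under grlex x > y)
2*x^2 - 3*x*y - 3*x - 2*y

1. The degree is 2 — the shape is more complex than any degree-1 curve.
2. Checking where it meets the axes: it meets the x-axis at x = 0 (among the integer gridlines); one y-axis crossing is at y = 0.
3. Solving for integer coefficients yields p as stated.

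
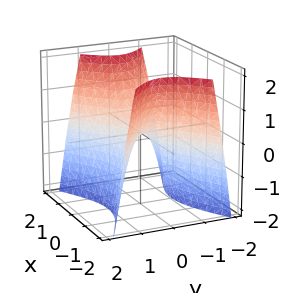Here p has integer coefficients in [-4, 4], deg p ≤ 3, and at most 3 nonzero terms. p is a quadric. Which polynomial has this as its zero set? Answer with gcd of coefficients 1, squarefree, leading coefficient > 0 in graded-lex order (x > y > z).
1. The degree is 2 — a saddle surface; a quadric.
2. Symmetries: it's symmetric under x → −x, forcing even powers of x; the y ↦ −y reflection is a symmetry, so y appears only in even powers.
3. Against the integer gridlines: one z-axis crossing is at z = 0; it crosses the y-axis at the gridline y = 0.
4. Together with the visible shape, these determine p as stated.

x^2 - 2*y^2 - z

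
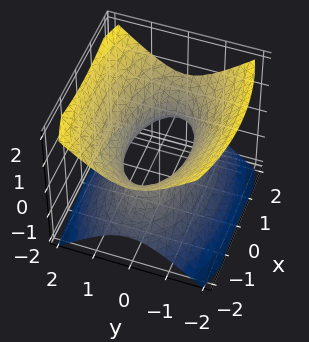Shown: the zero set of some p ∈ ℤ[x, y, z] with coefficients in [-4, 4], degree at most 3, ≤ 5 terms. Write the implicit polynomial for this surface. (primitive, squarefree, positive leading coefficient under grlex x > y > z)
(a) deg p = 2. One connected sheet with a waist; a quadric.
(b) Symmetries: the z ↦ −z reflection is a symmetry, so z appears only in even powers; the x ↦ −x reflection is a symmetry, so x appears only in even powers; it's symmetric under y → −y, forcing even powers of y.
(c) Reading off the gridlines: it misses every integer gridline on the z-axis.
(d) Together with the visible shape, these determine p as stated.

x^2 + 3*y^2 - 3*z^2 - 2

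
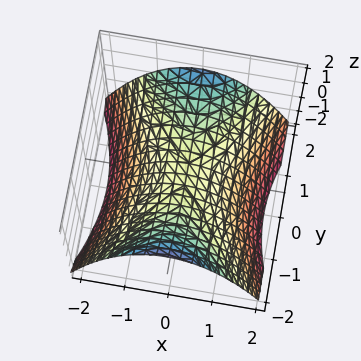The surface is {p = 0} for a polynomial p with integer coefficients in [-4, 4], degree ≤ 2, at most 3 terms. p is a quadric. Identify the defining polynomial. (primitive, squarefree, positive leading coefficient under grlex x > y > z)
2*x^2 - y^2 + 3*z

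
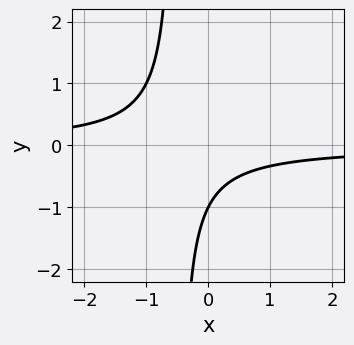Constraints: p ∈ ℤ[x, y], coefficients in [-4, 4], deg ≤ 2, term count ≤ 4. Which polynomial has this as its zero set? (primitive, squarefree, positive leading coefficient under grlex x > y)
1. deg p = 2. The shape is more complex than any degree-1 curve.
2. Checking where it meets the axes: the curve avoids every integer x-axis point in the box; it meets the y-axis at y = -1 (among the integer gridlines).
3. Fitting integer coefficients to these (and the overall shape) gives p.

2*x*y + y + 1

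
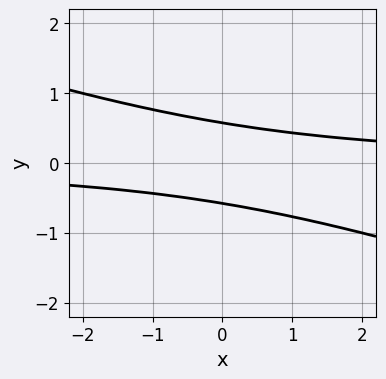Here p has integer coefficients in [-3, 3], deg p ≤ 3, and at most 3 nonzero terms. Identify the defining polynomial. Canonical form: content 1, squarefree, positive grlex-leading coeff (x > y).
Degree: the shape is more complex than any degree-1 curve, so deg p = 2.
Against the integer gridlines: no x-intercept at any integer in the box.
Putting this together gives p.

x*y + 3*y^2 - 1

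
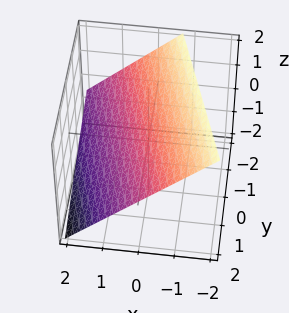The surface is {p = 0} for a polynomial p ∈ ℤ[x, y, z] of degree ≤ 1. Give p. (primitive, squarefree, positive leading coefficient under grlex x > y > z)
3*x + y + 3*z - 2

Degree: every cross-section is a straight line — this is a plane, so deg p = 1.
Observable constraints: it crosses the y-axis at the gridline y = 2.
The integer polynomial consistent with all of this is the stated p.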